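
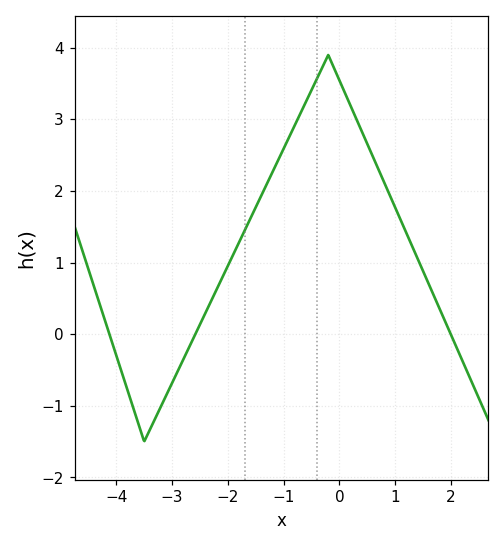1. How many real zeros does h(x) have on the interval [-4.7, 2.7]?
3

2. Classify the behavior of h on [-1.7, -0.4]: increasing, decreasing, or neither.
increasing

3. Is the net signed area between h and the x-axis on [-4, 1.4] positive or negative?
positive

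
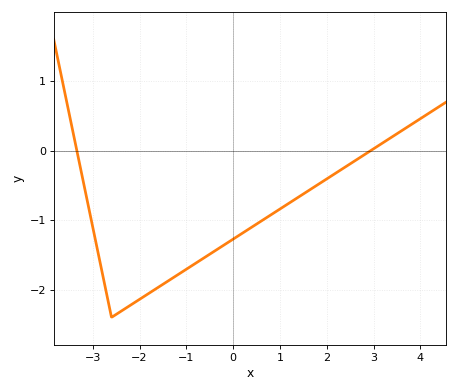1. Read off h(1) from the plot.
-0.841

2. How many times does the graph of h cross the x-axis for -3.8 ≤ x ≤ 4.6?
2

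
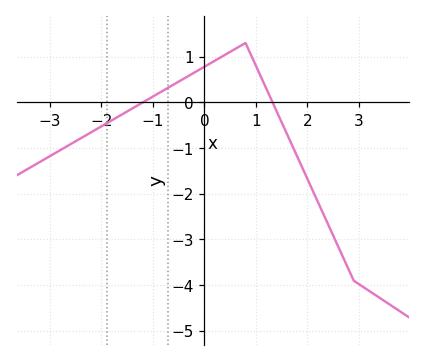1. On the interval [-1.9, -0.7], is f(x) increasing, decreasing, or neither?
increasing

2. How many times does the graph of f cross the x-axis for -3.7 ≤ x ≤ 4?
2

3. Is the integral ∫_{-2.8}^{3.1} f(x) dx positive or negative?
negative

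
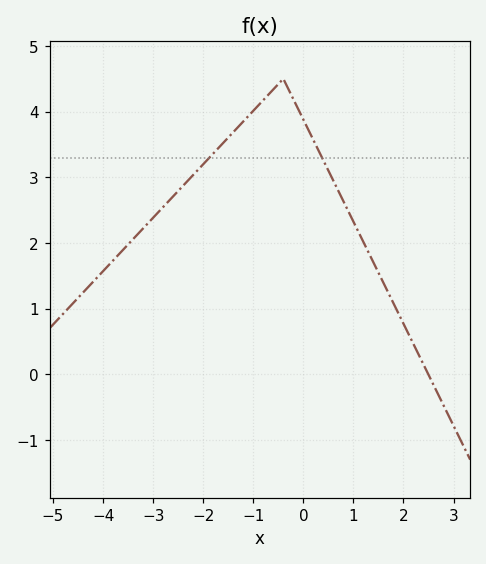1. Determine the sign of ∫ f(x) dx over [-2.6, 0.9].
positive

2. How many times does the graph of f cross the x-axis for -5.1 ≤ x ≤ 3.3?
1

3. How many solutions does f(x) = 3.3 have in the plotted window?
2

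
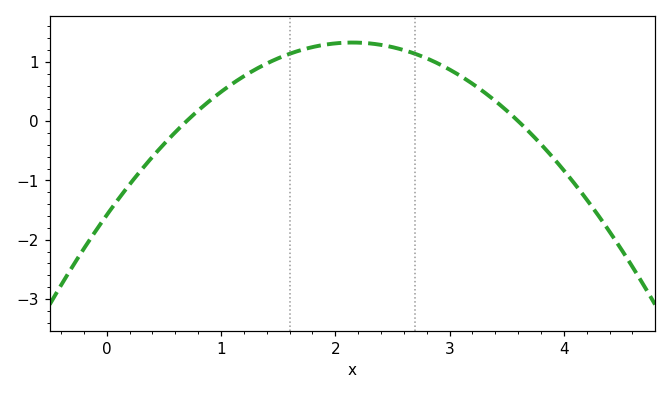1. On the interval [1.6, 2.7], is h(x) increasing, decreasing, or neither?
neither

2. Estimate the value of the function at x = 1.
0.491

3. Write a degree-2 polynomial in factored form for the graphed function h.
y = -0.63(x - 0.7)(x - 3.6)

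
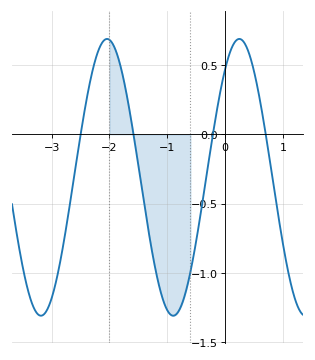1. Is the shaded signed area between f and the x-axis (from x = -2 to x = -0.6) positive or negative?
negative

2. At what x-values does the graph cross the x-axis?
-2.5, -1.6, -0.2, 0.7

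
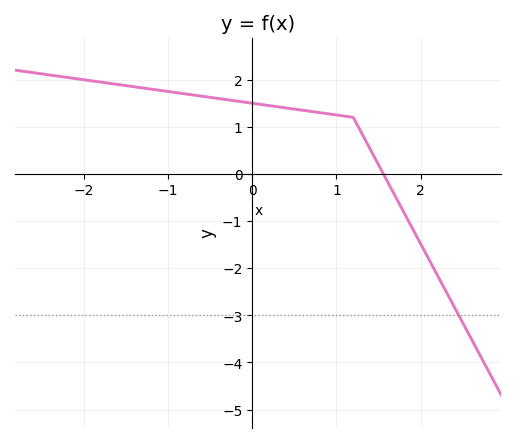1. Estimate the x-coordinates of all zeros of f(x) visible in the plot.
1.56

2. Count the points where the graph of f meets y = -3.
1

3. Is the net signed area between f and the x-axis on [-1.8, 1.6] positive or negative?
positive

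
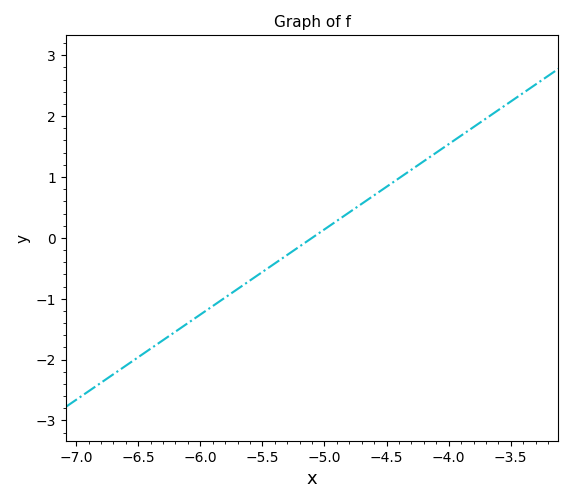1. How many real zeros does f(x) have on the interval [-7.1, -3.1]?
1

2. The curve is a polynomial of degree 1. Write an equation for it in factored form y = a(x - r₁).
y = 1.4(x + 5.1)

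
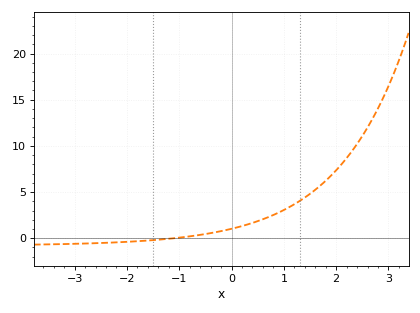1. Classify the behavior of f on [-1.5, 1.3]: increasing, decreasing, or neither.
increasing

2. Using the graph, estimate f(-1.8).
-0.328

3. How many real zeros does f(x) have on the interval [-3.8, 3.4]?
1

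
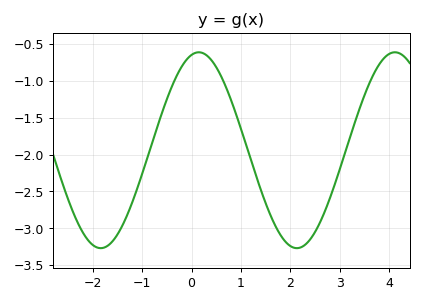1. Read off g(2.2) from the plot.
-3.26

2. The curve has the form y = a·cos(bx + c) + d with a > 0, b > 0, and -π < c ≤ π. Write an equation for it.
y = 1.33cos(1.58x - 0.23) - 1.94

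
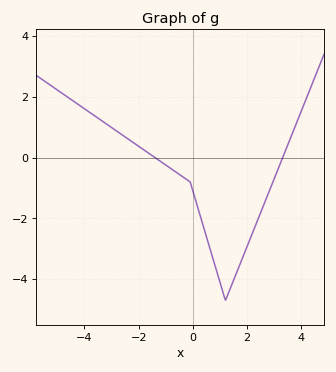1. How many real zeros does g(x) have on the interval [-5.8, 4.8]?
2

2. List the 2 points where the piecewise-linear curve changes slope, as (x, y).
(-0.1, -0.8); (1.2, -4.7)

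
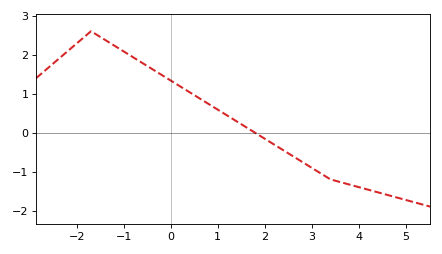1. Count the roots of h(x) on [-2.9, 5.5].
1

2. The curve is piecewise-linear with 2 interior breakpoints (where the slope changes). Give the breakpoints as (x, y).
(-1.7, 2.6); (3.4, -1.2)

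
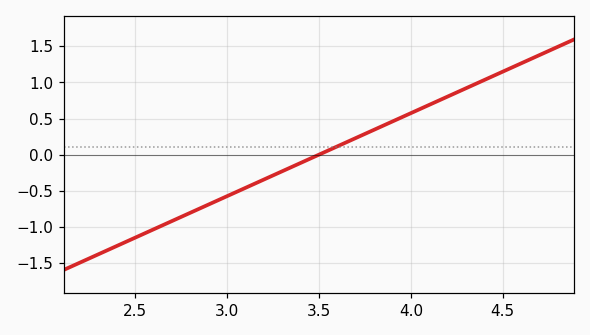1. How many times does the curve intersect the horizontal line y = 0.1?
1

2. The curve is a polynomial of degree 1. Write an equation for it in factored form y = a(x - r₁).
y = 1.15(x - 3.5)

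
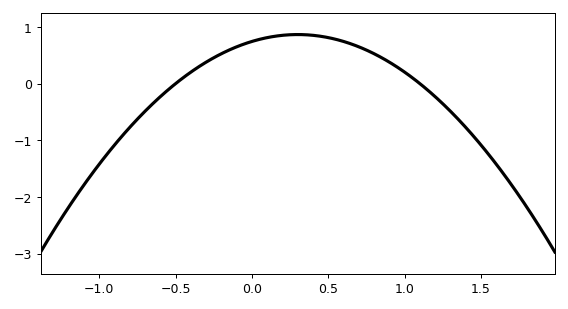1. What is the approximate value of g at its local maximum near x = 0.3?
0.9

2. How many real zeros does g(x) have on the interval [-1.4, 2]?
2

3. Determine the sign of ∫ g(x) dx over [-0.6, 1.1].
positive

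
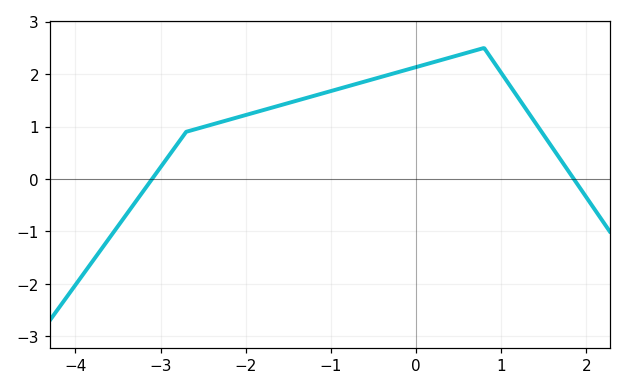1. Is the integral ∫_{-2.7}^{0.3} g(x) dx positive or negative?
positive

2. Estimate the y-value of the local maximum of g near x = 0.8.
2.5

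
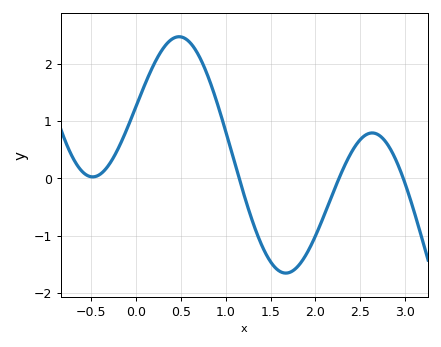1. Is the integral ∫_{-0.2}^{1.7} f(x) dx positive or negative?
positive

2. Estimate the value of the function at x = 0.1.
1.6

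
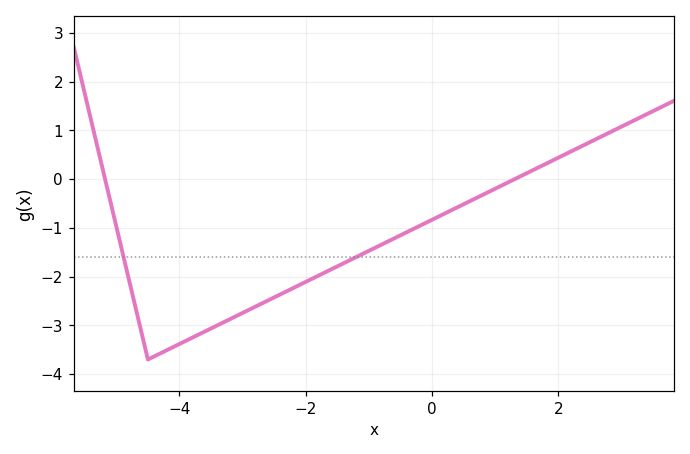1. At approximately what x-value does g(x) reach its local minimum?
-4.6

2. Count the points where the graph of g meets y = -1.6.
2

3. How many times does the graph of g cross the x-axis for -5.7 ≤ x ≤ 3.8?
2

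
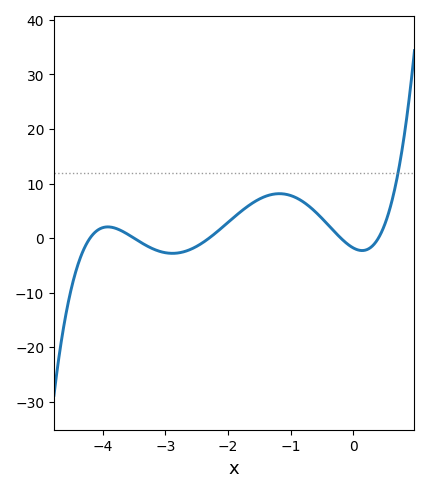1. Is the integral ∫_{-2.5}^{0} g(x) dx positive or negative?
positive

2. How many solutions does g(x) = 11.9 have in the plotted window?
1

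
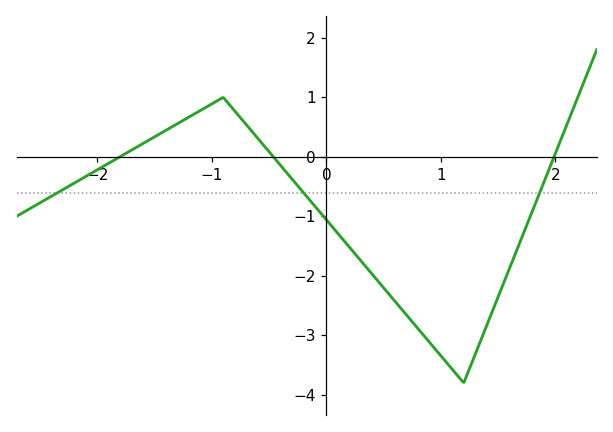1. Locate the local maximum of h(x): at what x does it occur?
-0.901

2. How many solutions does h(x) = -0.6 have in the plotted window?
3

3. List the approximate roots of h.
-1.8, -0.463, 1.99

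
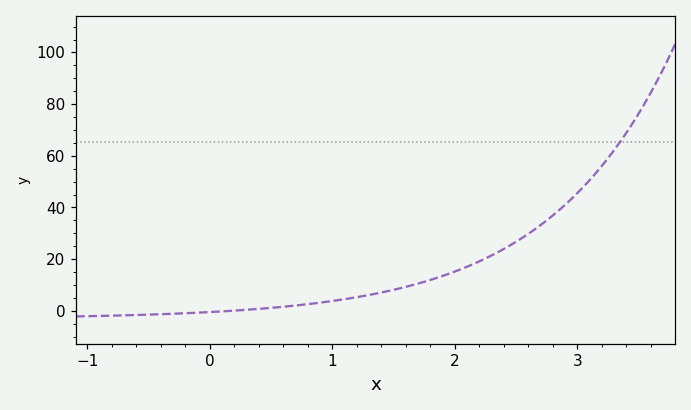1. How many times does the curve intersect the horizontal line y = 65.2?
1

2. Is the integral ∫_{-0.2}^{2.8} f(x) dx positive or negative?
positive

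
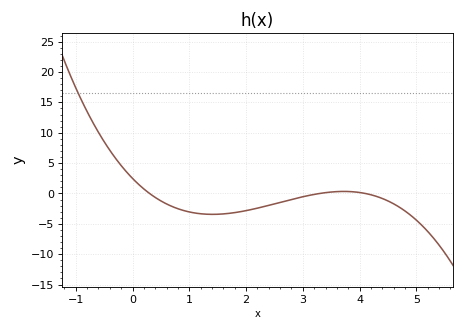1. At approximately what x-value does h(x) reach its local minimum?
1.41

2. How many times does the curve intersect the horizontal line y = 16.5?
1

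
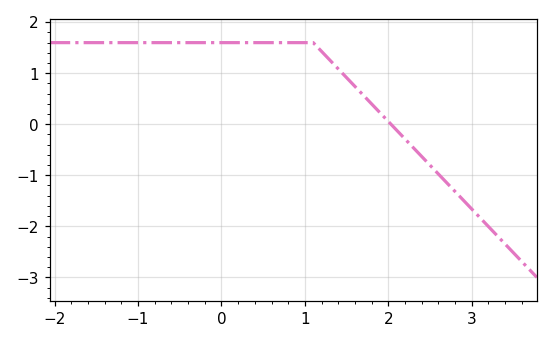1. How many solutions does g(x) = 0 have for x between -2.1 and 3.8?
1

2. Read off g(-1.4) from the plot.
1.6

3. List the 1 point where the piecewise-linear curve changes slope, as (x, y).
(1.1, 1.6)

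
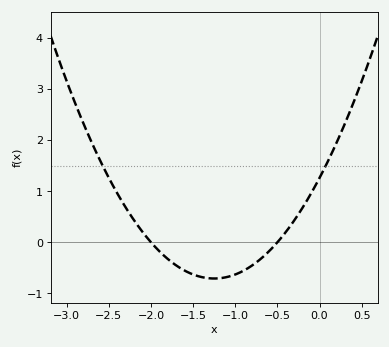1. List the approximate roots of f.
-2, -0.5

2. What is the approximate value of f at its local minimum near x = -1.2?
-0.7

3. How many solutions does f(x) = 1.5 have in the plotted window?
2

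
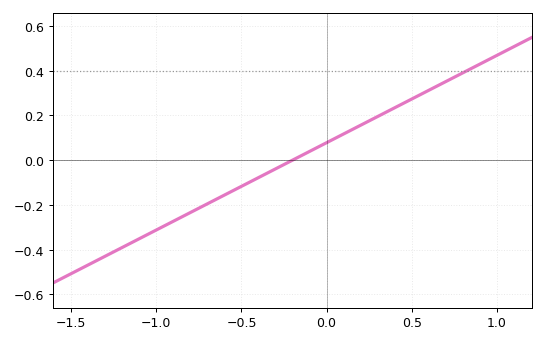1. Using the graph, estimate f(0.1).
0.12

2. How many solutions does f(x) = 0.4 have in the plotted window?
1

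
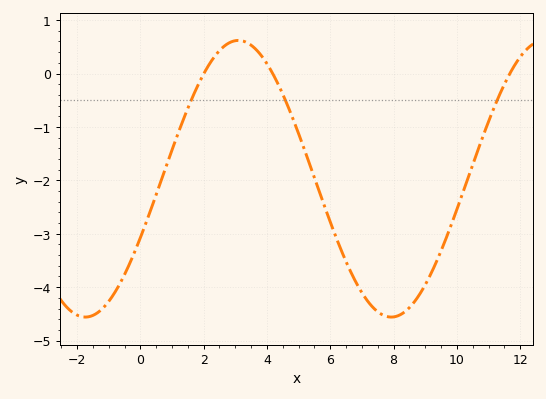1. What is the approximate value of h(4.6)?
-0.524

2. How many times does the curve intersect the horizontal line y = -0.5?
3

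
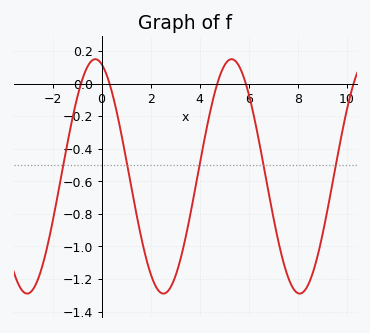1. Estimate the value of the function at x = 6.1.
-0.12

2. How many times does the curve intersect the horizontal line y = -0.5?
5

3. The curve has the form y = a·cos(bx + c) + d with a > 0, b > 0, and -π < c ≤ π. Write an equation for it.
y = 0.72cos(1.1x + 0.29) - 0.57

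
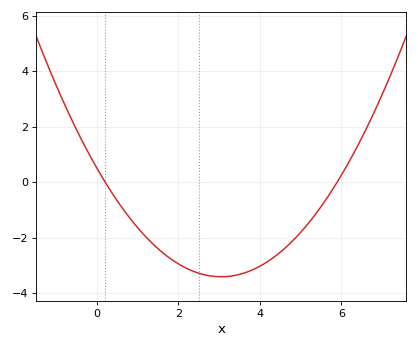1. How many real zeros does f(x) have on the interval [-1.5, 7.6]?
2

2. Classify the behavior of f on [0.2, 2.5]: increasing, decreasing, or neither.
decreasing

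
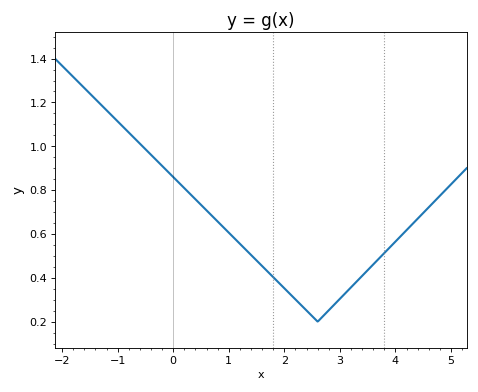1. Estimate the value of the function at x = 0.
0.86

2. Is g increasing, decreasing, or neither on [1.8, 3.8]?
neither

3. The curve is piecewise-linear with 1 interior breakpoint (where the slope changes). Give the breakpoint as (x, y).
(2.6, 0.2)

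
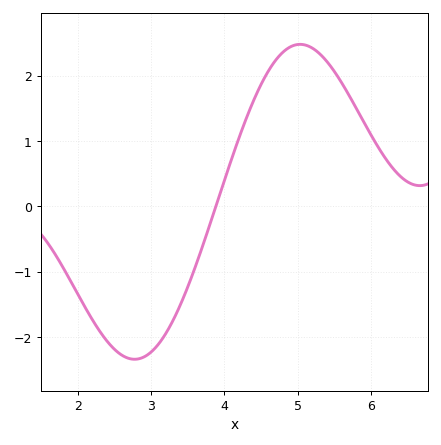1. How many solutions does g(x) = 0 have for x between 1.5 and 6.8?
1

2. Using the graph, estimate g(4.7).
2.2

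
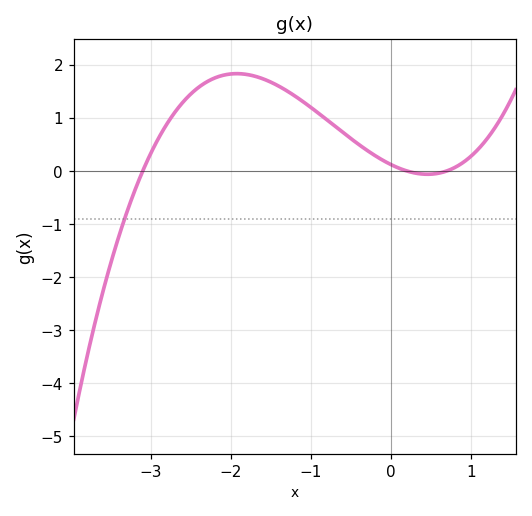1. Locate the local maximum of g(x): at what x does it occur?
-1.9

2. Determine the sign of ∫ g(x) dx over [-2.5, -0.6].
positive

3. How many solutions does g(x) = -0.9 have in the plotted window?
1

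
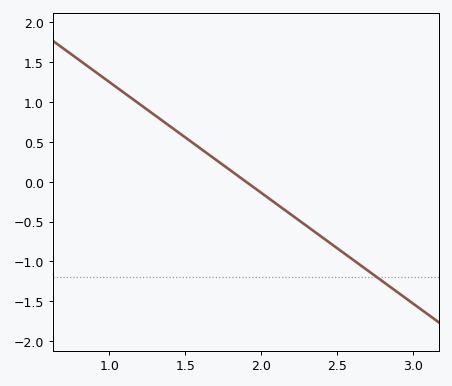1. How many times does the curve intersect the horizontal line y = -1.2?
1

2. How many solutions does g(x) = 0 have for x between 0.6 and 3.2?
1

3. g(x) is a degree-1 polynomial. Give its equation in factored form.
y = -1.39(x - 1.9)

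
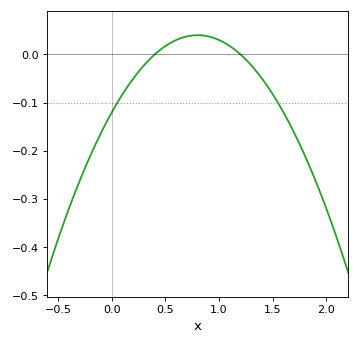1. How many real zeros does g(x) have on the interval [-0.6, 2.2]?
2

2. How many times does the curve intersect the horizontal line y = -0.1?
2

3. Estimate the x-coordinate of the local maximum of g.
0.8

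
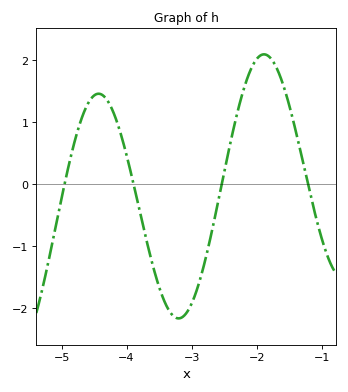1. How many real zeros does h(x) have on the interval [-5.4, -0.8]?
4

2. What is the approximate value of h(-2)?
2.02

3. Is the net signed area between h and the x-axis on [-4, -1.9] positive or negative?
negative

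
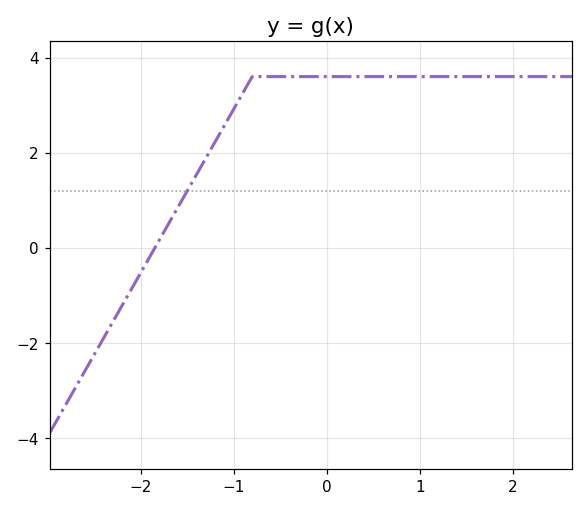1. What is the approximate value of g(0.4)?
3.6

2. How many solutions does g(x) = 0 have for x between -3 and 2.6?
1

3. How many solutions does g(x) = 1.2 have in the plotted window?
1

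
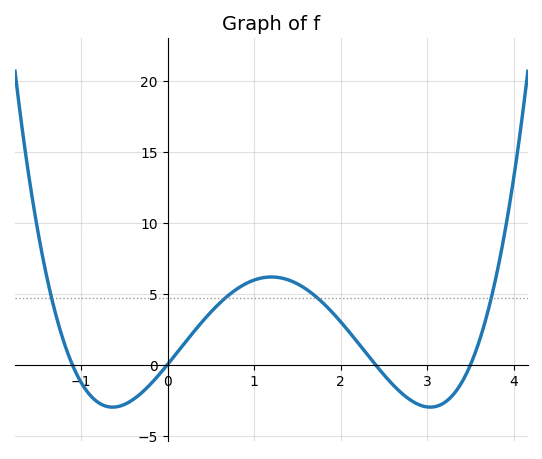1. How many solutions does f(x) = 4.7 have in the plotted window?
4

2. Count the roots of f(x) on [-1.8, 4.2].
4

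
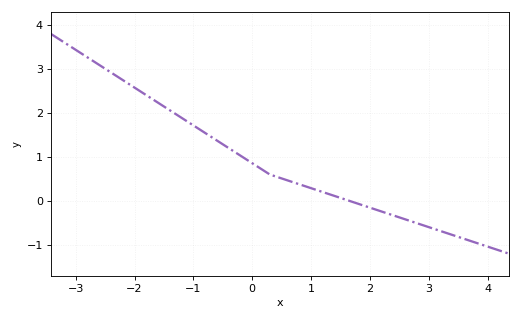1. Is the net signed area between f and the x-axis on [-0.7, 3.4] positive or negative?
positive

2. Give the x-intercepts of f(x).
1.6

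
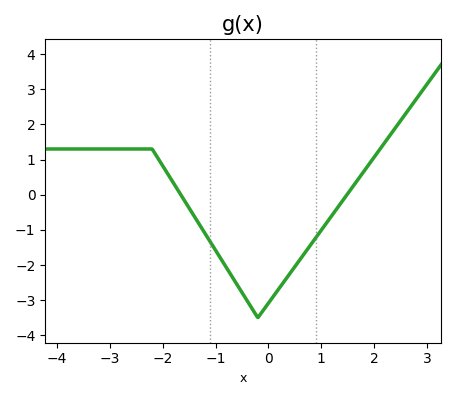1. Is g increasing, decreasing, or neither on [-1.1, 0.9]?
neither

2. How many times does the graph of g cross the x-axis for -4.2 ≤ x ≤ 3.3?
2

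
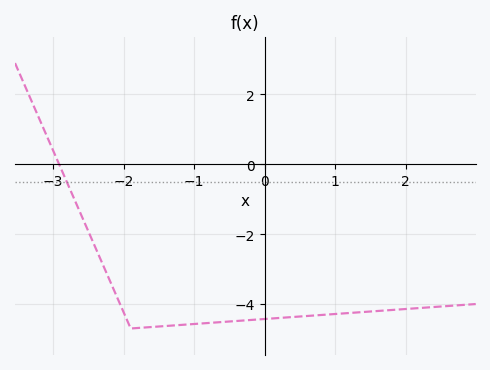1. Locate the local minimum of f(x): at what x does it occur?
-1.9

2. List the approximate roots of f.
-2.91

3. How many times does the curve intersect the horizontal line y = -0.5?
1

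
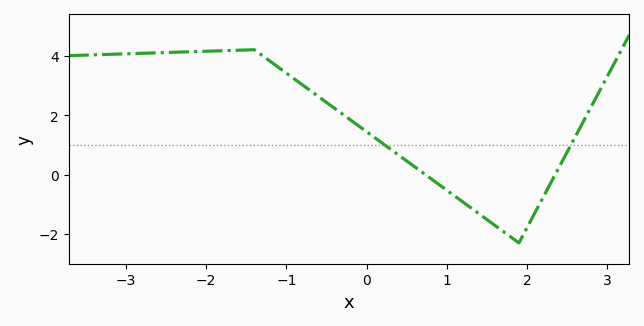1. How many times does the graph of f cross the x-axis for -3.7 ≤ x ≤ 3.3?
2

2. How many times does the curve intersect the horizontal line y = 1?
2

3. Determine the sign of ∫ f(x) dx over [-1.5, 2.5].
positive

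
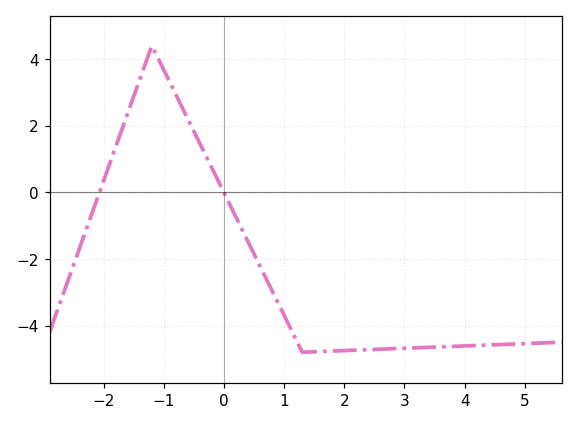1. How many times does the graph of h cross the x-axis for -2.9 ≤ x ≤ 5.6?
2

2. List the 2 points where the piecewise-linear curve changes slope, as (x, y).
(-1.2, 4.4); (1.3, -4.8)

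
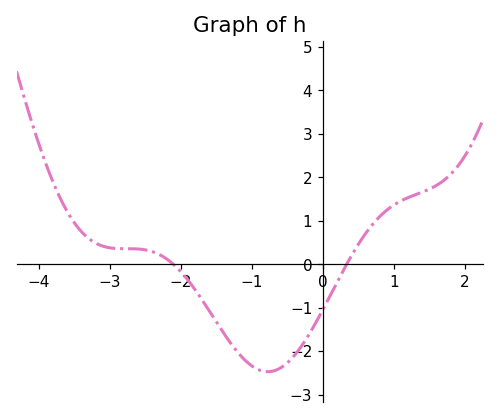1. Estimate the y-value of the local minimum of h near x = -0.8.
-2.48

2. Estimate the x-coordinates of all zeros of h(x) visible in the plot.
-2.11, 0.333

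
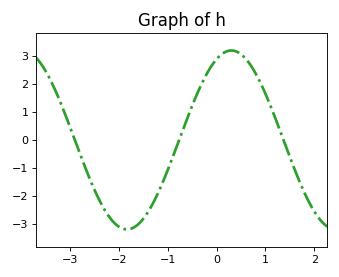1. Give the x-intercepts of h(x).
-2.9, -0.8, 1.4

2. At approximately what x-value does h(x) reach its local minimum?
-1.8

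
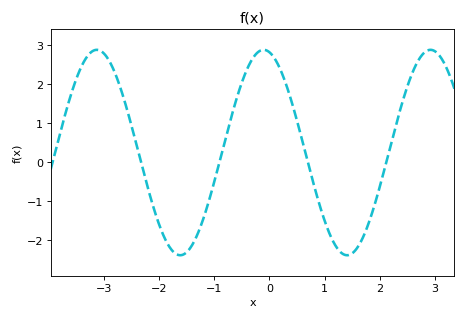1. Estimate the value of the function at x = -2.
-1.58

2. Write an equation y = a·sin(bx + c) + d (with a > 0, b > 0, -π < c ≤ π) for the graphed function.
y = 2.63sin(2.08x + 1.79) + 0.25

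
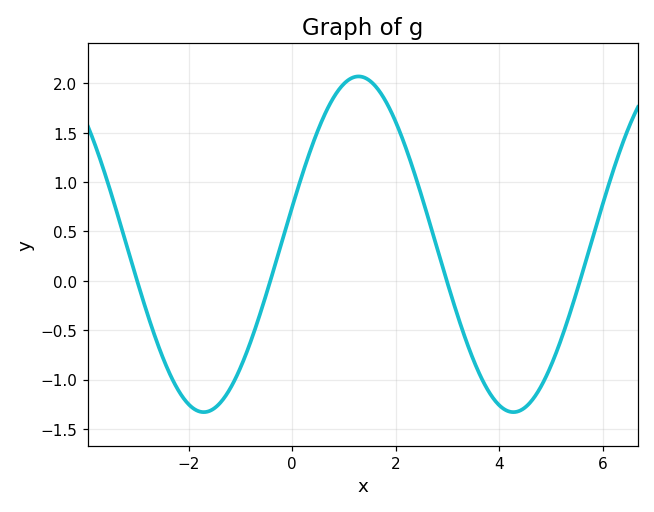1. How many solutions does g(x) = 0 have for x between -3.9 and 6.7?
4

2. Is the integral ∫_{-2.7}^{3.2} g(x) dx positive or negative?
positive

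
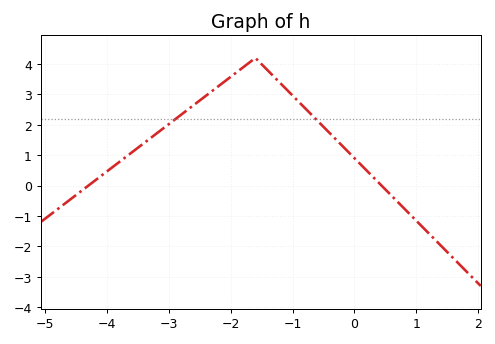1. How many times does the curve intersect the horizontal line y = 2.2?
2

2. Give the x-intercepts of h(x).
-4.3, 0.438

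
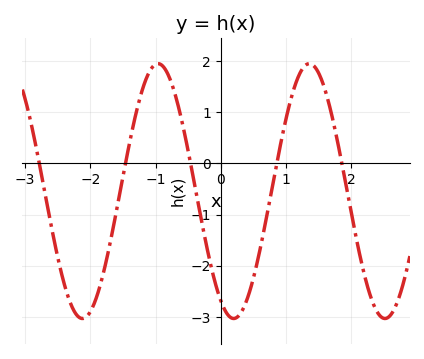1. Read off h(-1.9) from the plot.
-2.59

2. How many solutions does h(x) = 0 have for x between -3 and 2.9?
5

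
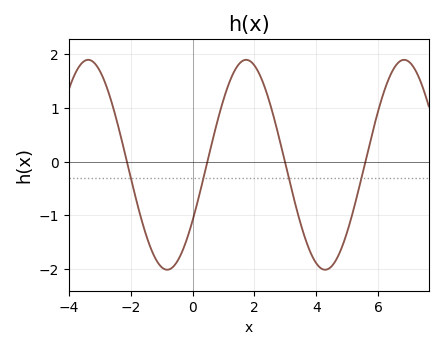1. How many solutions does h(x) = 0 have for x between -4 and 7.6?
4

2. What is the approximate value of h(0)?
-1.1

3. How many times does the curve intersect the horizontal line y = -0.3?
4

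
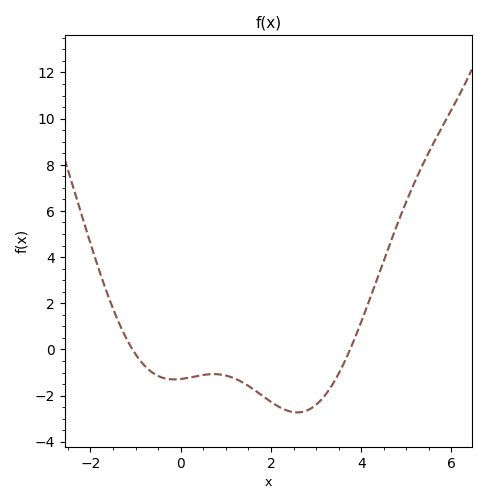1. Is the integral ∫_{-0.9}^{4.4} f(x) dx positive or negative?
negative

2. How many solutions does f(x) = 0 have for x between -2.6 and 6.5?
2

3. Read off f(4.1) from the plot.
1.71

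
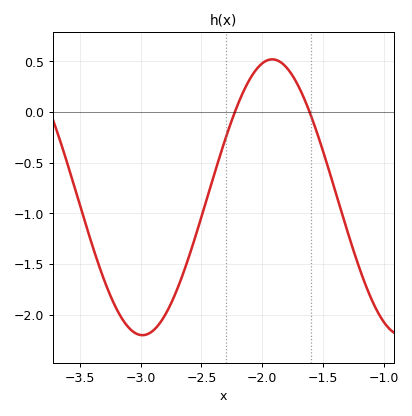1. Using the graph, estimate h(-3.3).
-1.65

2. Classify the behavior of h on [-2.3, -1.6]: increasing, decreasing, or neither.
neither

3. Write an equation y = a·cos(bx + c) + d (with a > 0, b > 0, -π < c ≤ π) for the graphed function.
y = 1.36cos(3x - 0.62) - 0.84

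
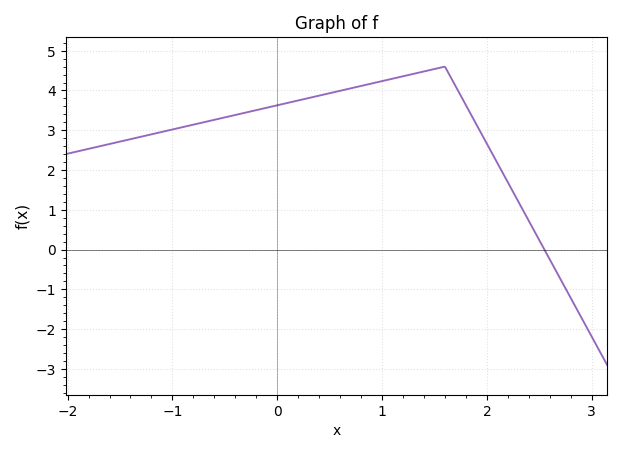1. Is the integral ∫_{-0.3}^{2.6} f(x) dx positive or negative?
positive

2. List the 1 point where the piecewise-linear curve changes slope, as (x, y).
(1.6, 4.6)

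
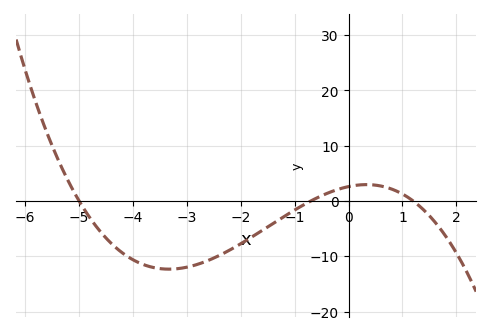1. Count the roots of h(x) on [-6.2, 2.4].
3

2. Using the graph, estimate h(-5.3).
6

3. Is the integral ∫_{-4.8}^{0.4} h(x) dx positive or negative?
negative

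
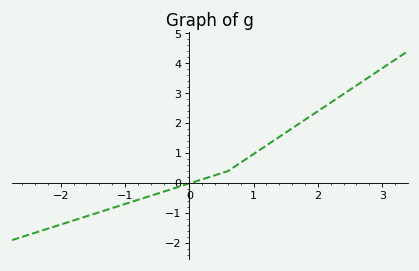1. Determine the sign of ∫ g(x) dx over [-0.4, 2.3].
positive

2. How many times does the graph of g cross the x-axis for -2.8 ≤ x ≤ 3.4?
1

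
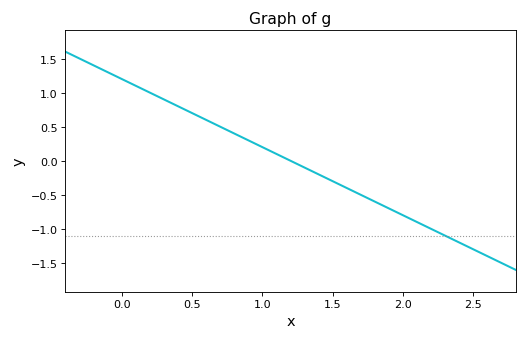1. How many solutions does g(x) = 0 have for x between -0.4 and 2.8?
1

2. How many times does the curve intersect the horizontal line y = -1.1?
1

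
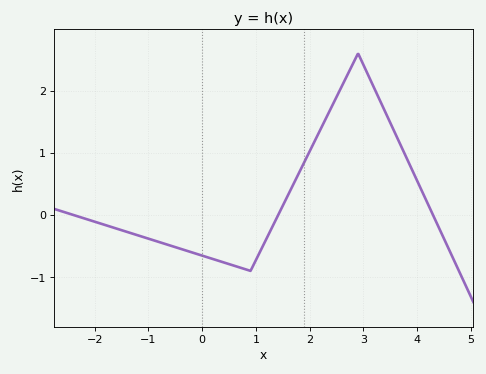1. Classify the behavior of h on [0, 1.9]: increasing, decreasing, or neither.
neither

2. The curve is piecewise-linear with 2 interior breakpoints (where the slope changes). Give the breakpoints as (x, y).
(0.9, -0.9); (2.9, 2.6)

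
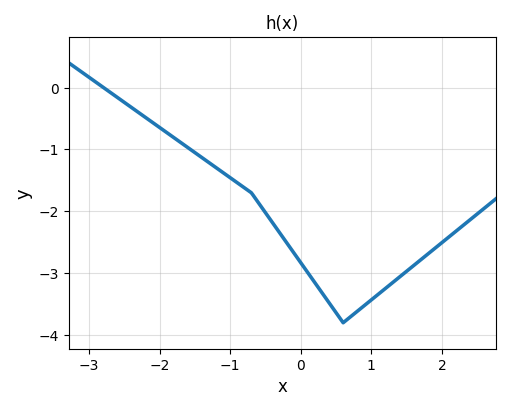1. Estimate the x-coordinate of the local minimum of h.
0.599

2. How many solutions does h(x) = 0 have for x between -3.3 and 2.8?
1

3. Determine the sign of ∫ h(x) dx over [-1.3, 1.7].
negative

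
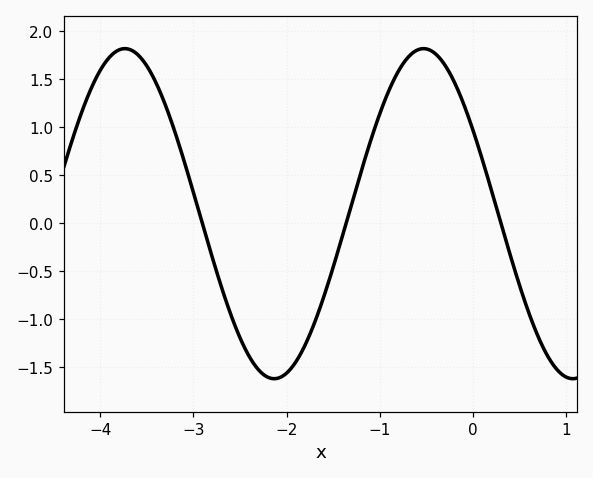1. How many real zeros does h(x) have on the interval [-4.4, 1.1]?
3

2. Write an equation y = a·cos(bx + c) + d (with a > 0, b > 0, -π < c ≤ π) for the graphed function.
y = 1.72cos(1.96x + 1.04) + 0.1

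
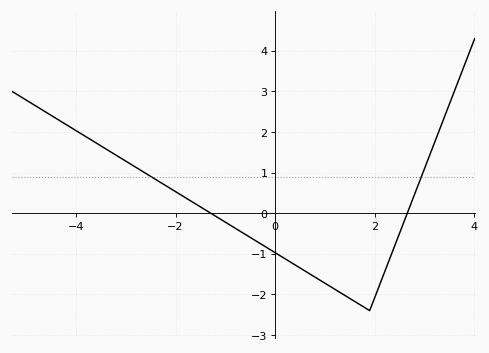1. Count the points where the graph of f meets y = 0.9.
2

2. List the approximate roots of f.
-1.2, 2.6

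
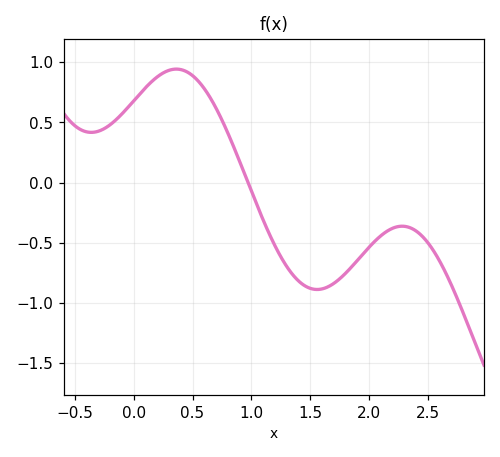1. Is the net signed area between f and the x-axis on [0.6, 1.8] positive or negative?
negative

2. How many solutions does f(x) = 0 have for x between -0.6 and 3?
1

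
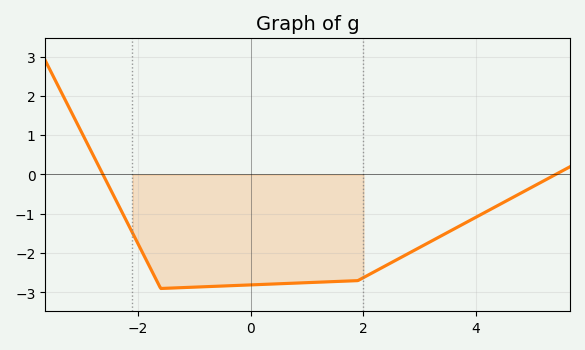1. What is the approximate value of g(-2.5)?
-0.4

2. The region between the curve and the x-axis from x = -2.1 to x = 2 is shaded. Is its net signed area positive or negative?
negative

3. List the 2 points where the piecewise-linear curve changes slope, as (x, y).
(-1.6, -2.9); (1.9, -2.7)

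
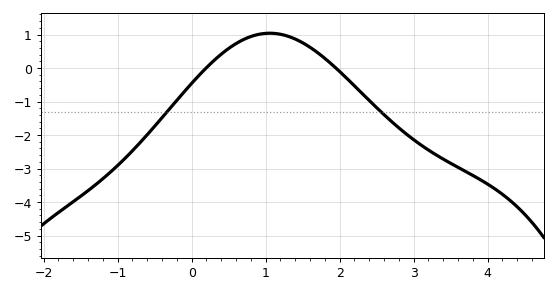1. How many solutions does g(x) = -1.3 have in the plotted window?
2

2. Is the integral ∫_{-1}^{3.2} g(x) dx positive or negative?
negative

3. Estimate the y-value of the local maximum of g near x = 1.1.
1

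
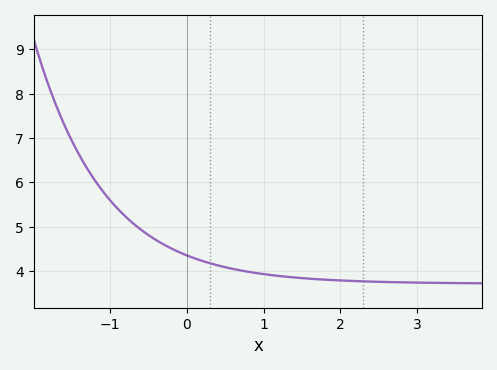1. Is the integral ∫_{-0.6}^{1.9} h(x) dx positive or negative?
positive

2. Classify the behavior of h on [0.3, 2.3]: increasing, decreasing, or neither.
decreasing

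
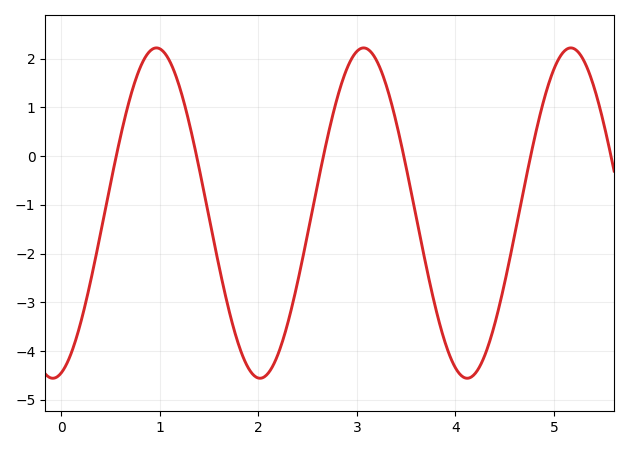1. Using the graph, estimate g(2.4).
-2.57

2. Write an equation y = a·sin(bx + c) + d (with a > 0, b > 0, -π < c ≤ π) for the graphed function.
y = 3.39sin(2.99x - 1.32) - 1.17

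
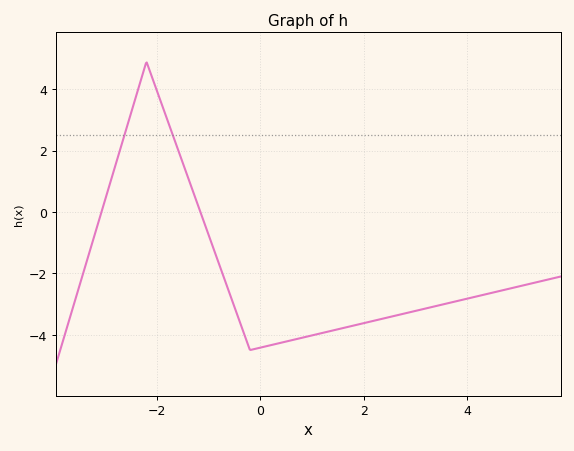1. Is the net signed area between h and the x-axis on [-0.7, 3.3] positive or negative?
negative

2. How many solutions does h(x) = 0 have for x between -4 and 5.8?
2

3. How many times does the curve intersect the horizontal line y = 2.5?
2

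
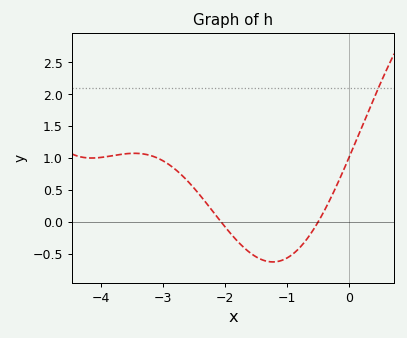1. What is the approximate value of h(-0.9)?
-0.491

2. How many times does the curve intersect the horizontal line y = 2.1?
1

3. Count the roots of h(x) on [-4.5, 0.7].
2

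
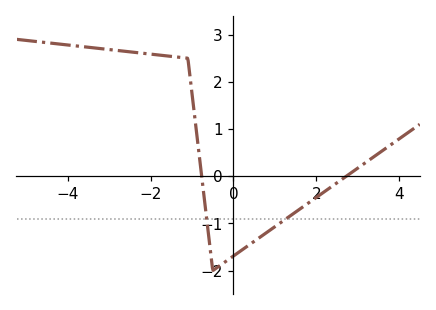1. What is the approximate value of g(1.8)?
-0.572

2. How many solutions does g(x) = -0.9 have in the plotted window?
2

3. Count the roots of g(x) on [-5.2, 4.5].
2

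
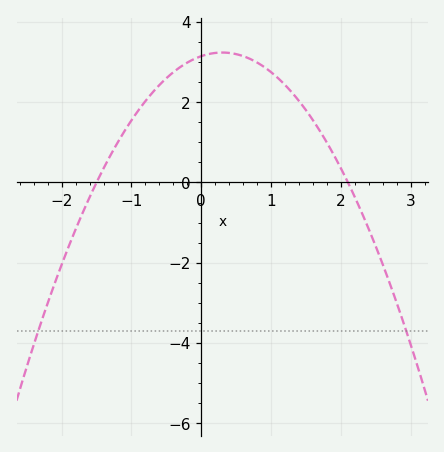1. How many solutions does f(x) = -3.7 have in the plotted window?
2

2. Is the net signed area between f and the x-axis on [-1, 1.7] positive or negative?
positive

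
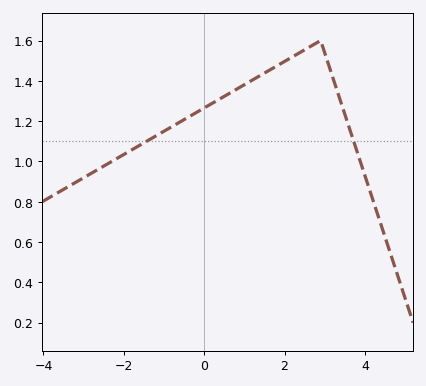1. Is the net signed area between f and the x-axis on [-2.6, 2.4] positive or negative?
positive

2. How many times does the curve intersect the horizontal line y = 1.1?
2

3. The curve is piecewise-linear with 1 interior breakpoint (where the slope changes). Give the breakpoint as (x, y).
(2.9, 1.6)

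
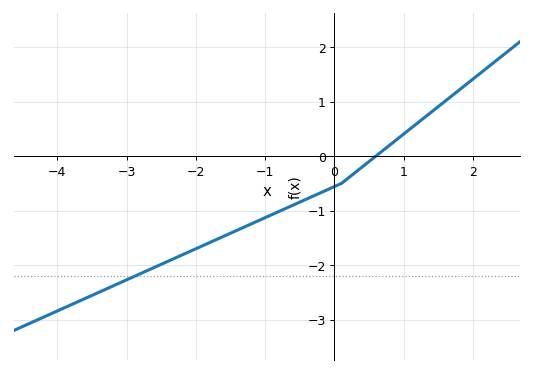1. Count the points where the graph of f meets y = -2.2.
1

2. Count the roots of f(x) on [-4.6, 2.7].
1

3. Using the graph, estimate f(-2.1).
-1.76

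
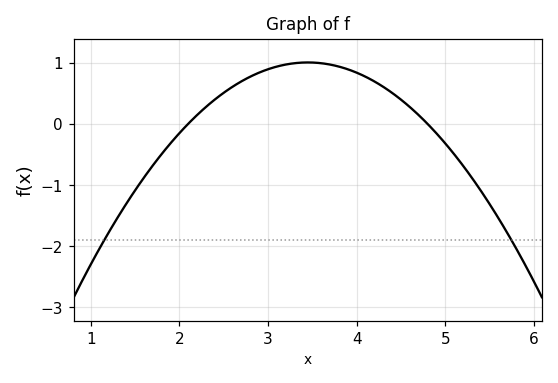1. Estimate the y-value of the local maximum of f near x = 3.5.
1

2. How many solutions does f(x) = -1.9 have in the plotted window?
2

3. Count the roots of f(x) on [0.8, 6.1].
2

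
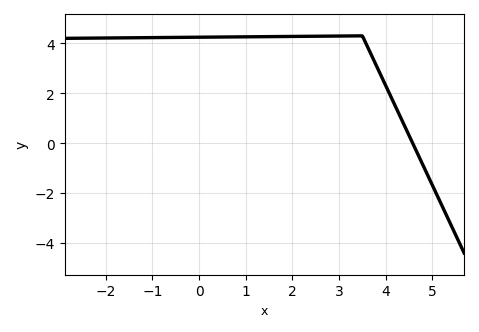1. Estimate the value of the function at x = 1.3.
4.27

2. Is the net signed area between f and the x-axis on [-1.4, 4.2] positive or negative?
positive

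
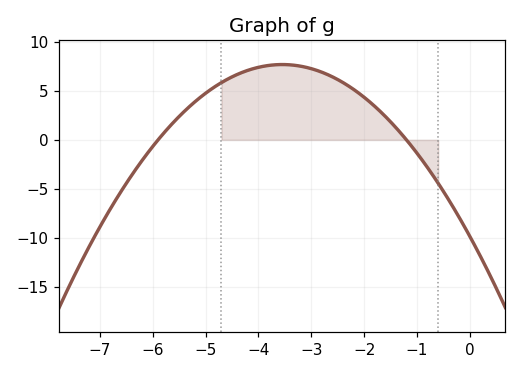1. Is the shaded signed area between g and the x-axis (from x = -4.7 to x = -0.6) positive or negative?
positive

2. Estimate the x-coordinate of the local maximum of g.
-3.55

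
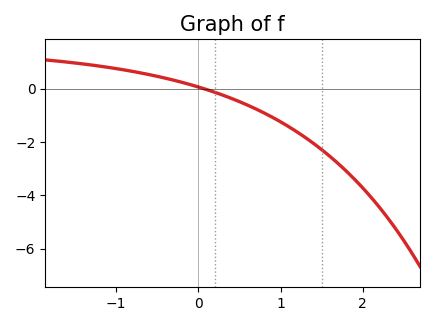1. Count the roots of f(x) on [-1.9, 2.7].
1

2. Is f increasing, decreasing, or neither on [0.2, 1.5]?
decreasing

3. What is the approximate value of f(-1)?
0.76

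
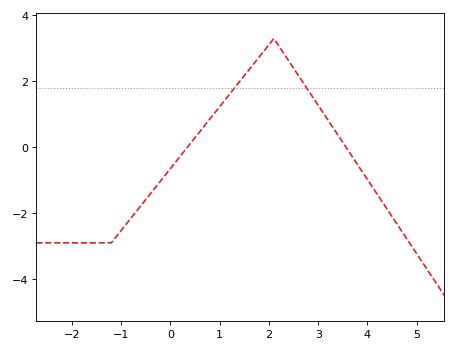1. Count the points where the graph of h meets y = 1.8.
2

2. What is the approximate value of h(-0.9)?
-2.4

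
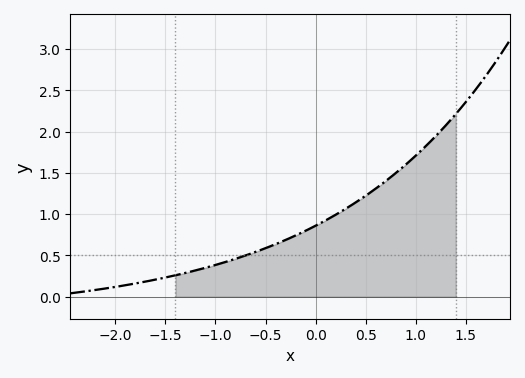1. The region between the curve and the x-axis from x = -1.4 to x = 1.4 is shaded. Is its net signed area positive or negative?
positive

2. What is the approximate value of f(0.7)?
1.4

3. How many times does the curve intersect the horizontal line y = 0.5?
1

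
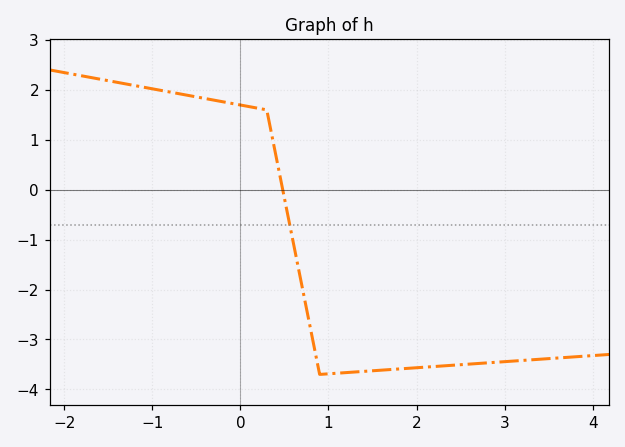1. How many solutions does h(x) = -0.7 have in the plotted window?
1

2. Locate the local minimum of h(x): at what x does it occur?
0.9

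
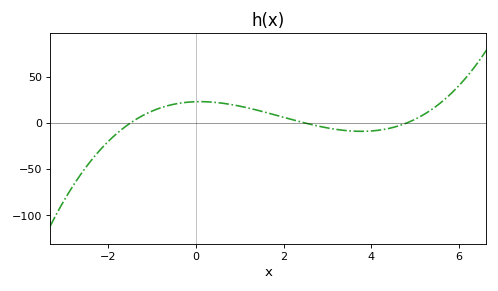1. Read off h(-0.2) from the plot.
22.6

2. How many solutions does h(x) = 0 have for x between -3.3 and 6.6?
3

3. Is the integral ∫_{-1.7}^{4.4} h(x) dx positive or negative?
positive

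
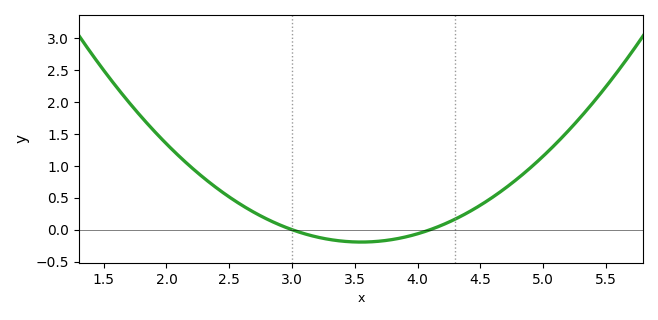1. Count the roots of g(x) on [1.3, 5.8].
2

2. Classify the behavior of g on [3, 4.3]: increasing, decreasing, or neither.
neither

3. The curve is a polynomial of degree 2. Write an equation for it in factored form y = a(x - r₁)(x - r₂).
y = 0.64(x - 3)(x - 4.1)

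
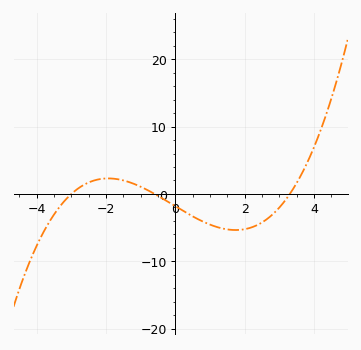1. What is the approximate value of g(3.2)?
-1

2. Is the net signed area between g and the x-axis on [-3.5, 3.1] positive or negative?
negative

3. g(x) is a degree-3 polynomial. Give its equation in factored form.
y = 0.31(x + 3)(x + 0.6)(x - 3.3)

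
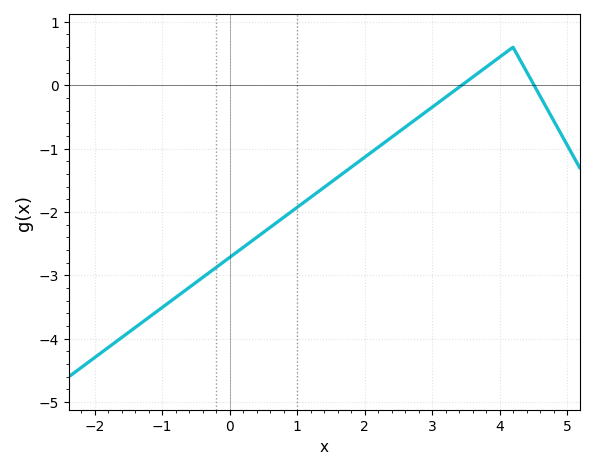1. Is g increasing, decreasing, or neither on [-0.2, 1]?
increasing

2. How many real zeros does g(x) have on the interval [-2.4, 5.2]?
2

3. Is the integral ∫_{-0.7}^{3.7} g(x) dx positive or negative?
negative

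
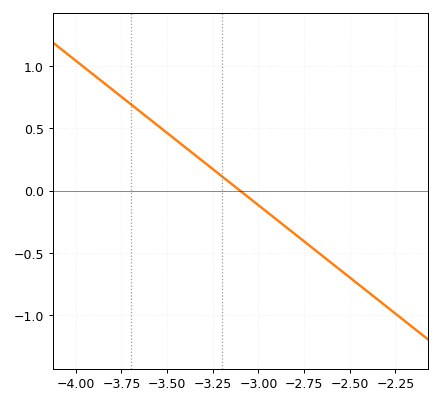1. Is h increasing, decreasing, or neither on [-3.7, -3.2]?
decreasing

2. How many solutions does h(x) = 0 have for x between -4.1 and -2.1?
1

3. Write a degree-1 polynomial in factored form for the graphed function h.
y = -1.16(x + 3.1)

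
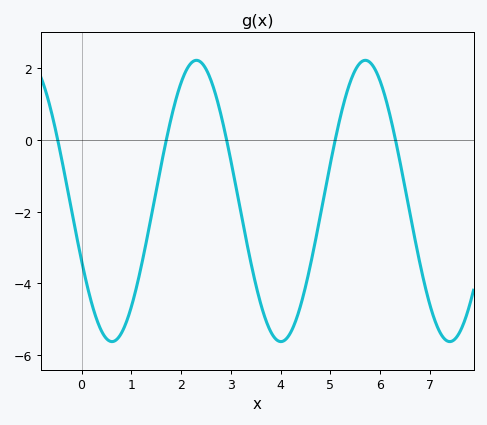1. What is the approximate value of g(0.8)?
-5.4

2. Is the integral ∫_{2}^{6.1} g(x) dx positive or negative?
negative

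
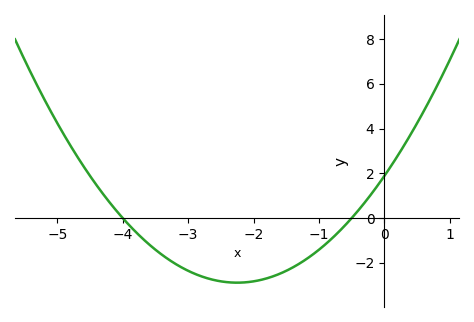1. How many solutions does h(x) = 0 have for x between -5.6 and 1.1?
2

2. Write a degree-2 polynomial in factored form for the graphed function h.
y = 0.94(x + 4)(x + 0.5)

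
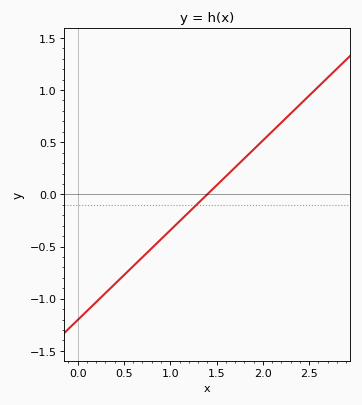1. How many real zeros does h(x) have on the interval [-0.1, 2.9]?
1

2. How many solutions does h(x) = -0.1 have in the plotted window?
1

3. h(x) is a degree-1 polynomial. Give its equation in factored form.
y = 0.86(x - 1.4)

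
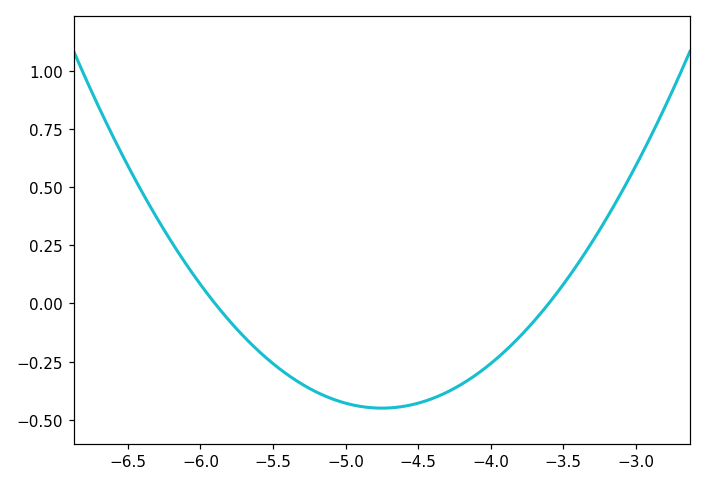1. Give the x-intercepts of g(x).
-5.9, -3.6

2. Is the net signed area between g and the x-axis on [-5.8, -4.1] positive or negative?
negative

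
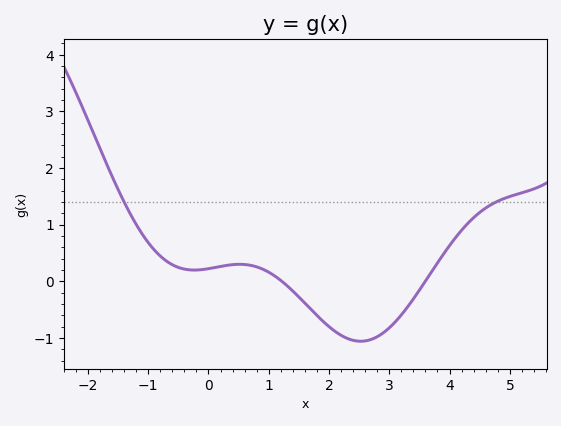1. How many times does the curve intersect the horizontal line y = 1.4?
2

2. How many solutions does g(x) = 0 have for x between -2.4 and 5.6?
2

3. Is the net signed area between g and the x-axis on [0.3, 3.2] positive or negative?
negative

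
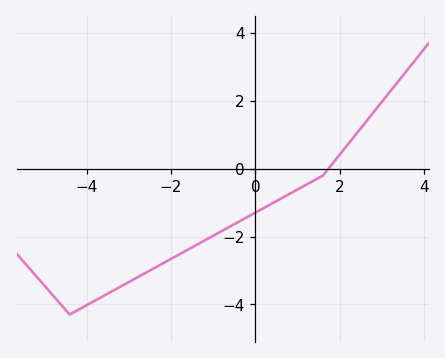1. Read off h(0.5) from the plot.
-1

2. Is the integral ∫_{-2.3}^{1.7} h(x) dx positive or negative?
negative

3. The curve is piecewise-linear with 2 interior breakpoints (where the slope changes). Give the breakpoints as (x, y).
(-4.4, -4.3); (1.6, -0.2)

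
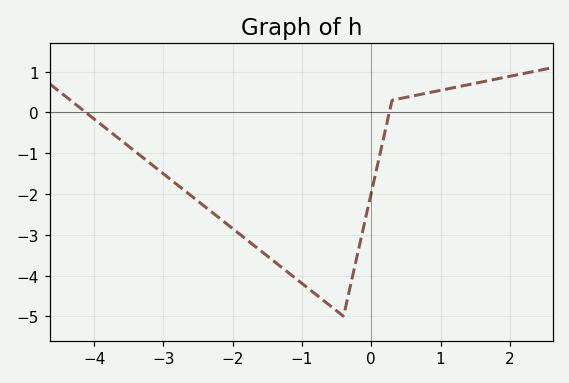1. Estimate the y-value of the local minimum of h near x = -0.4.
-5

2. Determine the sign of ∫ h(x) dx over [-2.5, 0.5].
negative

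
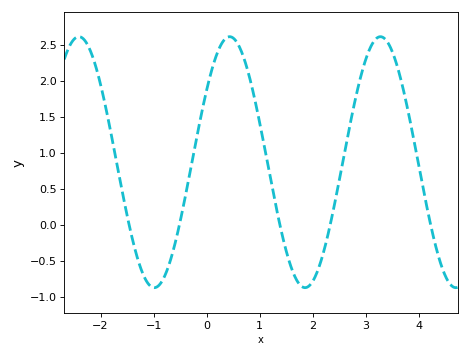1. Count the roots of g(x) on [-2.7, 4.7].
5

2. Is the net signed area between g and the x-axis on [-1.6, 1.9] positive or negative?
positive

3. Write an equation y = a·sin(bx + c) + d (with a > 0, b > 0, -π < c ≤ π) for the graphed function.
y = 1.74sin(2.2x + 0.61) + 0.87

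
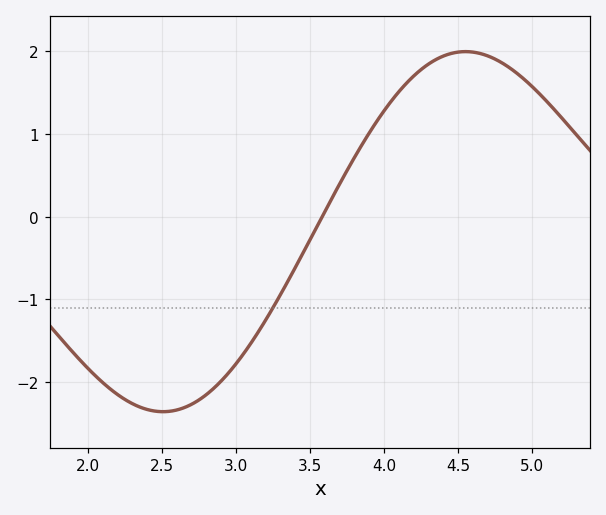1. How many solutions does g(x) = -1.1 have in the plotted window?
1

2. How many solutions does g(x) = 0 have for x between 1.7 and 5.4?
1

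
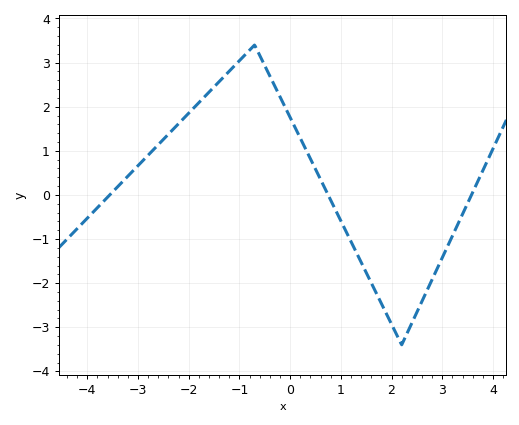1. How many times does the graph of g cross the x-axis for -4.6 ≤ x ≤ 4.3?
3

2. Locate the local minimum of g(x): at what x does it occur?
2.2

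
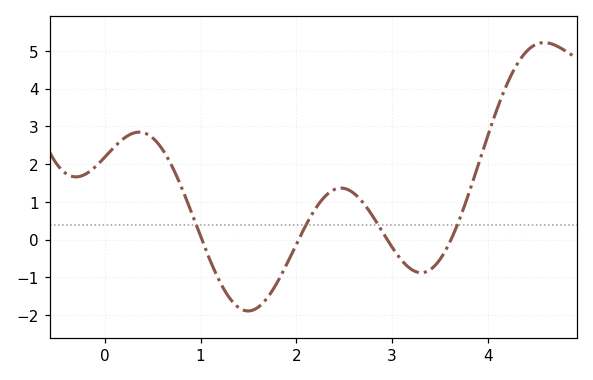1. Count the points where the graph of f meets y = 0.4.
4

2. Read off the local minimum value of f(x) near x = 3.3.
-0.9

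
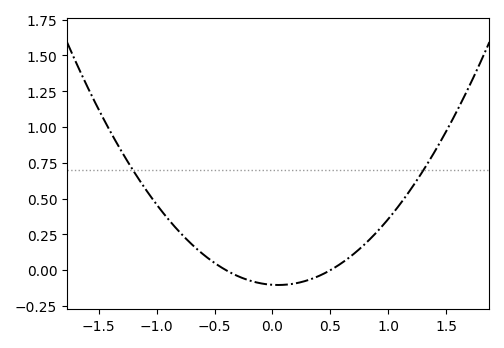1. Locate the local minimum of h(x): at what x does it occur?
0.05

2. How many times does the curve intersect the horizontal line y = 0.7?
2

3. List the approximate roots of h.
-0.4, 0.5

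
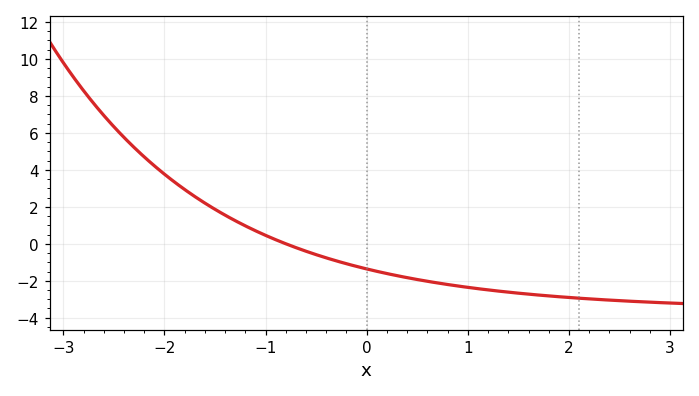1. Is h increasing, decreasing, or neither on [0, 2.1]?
decreasing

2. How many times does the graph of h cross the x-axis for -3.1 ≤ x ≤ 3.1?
1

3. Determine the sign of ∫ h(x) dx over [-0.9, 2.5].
negative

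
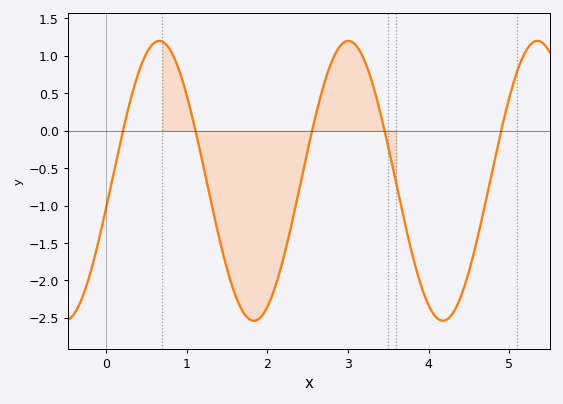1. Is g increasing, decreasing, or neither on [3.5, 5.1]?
neither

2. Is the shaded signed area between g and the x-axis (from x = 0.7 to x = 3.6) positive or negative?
negative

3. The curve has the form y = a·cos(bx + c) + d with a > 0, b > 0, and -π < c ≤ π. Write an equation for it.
y = 1.87cos(2.7x - 1.8) - 0.67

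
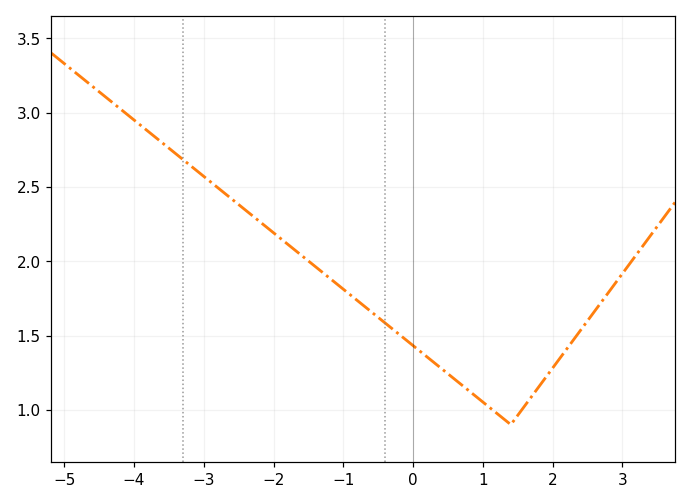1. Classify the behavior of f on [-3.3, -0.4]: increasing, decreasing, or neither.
decreasing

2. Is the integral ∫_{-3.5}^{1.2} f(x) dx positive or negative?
positive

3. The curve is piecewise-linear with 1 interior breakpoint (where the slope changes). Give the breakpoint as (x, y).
(1.4, 0.9)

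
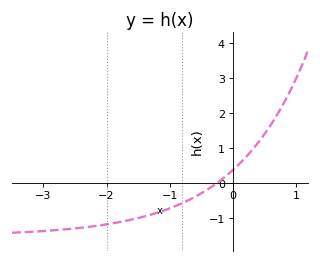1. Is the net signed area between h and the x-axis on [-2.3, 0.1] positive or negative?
negative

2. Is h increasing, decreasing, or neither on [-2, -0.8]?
increasing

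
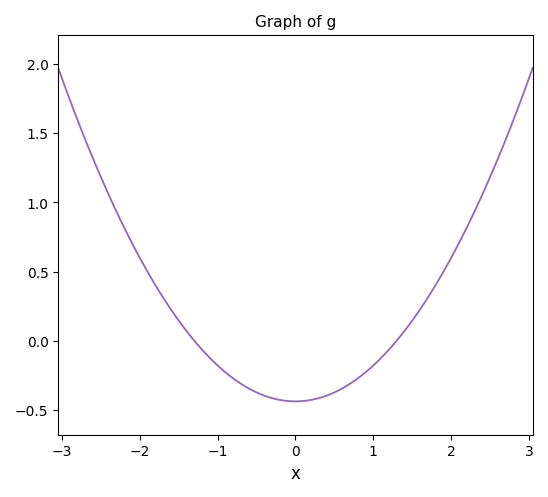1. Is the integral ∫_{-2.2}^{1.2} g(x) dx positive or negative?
negative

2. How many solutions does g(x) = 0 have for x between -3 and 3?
2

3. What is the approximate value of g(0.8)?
-0.273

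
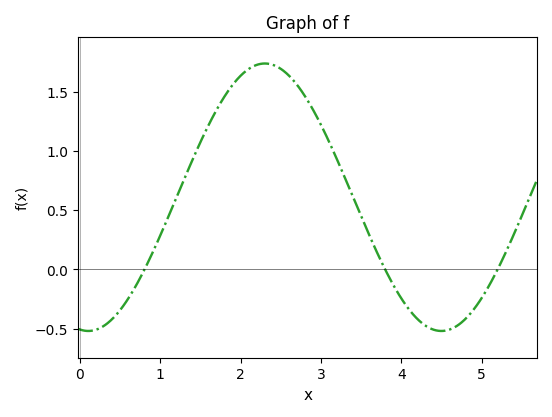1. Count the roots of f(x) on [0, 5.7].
3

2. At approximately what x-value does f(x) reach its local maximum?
2.3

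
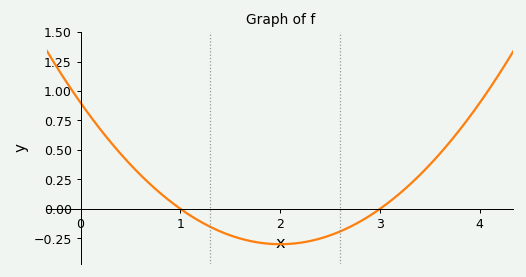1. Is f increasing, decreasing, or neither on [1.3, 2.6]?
neither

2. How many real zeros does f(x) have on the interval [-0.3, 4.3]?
2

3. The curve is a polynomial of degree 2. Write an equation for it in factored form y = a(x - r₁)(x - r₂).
y = 0.3(x - 1)(x - 3)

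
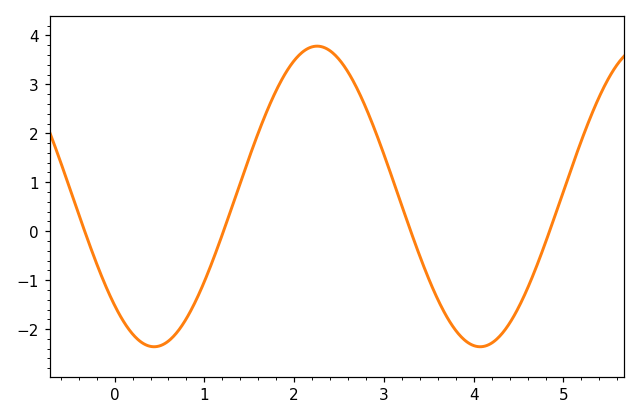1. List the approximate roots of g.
-0.333, 1.21, 3.3, 4.84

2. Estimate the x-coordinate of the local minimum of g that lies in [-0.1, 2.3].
0.441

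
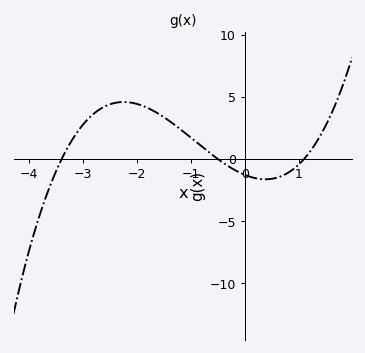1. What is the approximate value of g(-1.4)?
3.06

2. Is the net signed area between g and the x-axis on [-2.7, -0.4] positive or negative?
positive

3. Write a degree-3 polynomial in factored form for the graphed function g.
y = 0.68(x + 3.4)(x + 0.5)(x - 1.1)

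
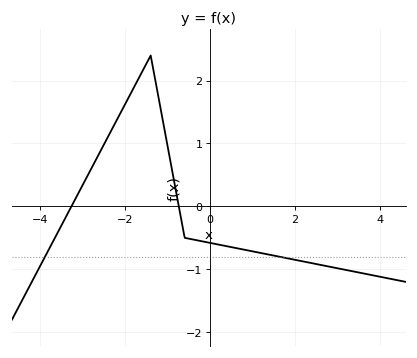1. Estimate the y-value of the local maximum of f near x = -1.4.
2.4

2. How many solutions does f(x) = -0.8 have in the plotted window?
2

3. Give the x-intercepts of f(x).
-3.2, -0.8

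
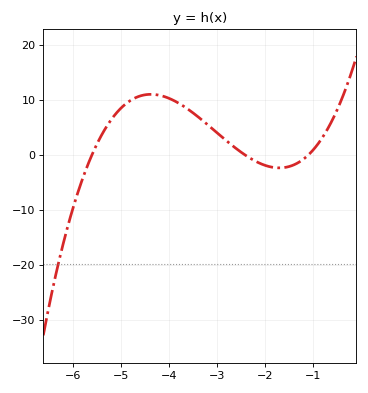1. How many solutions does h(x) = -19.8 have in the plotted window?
1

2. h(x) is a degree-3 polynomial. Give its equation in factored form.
y = 1.4(x + 5.6)(x + 2.4)(x + 1.1)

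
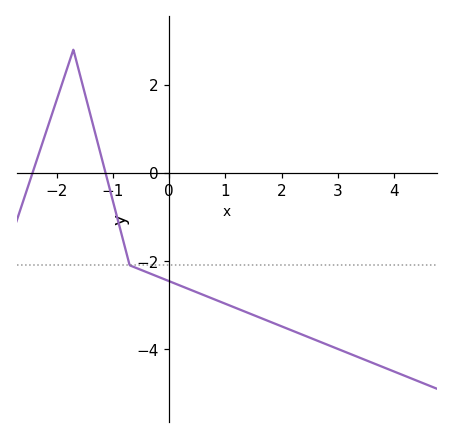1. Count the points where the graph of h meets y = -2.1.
1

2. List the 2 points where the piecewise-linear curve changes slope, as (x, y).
(-1.7, 2.8); (-0.7, -2.1)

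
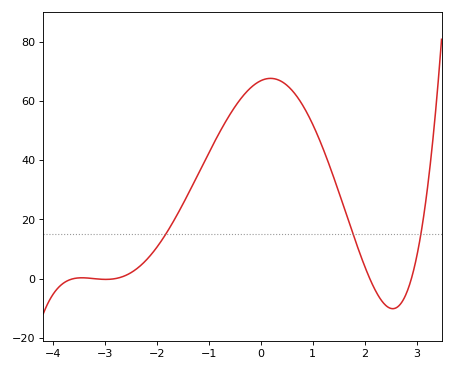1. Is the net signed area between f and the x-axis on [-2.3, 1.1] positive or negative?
positive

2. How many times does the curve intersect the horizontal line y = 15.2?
3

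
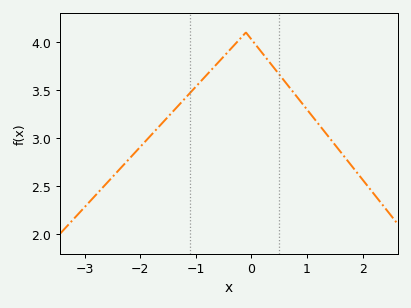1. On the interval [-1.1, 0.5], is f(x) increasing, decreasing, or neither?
neither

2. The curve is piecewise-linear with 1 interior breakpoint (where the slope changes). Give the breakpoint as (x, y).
(-0.1, 4.1)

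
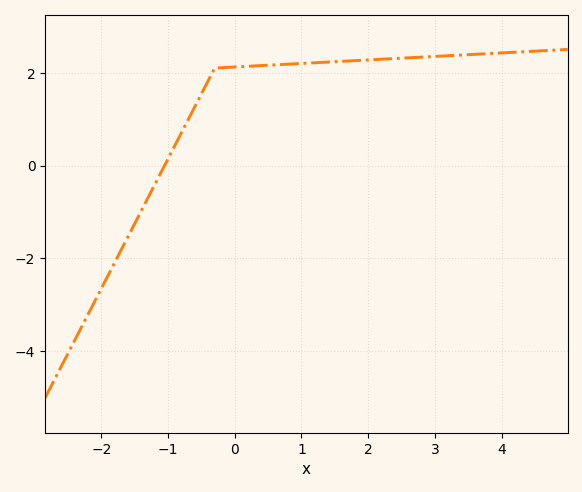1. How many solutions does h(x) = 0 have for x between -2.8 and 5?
1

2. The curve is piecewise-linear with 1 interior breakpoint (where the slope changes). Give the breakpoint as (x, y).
(-0.3, 2.1)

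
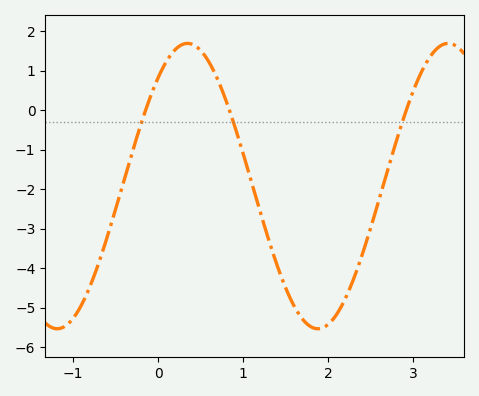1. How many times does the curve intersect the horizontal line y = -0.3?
3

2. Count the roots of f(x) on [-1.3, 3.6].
3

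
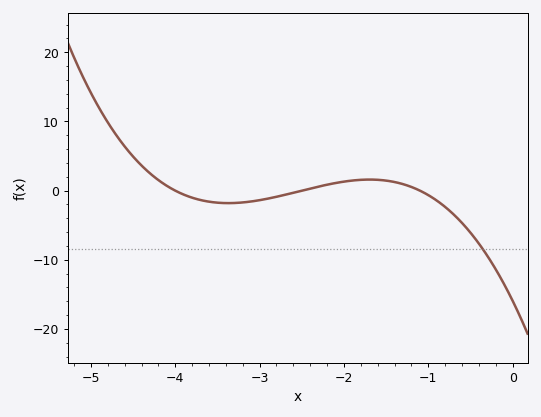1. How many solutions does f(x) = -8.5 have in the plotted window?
1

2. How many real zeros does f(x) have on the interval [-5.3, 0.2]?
3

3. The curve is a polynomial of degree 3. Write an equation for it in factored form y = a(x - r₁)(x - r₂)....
y = -1.45(x + 4)(x + 2.5)(x + 1.1)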